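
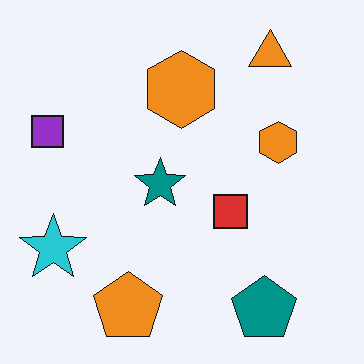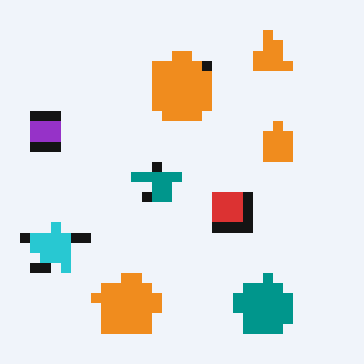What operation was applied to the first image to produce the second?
The second image is the first heavily pixelated into large blocks.

Shapes are reduced to large square blocks; fine edges and outlines are lost — a downscale-then-upscale (mosaic) effect.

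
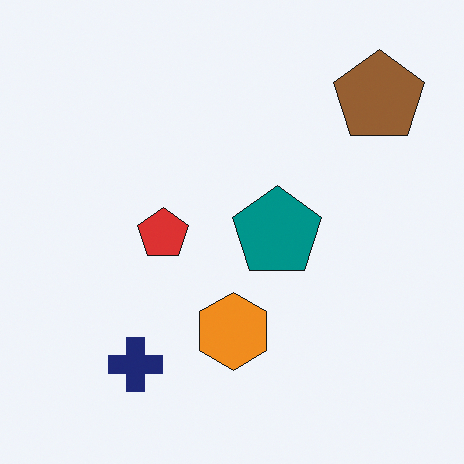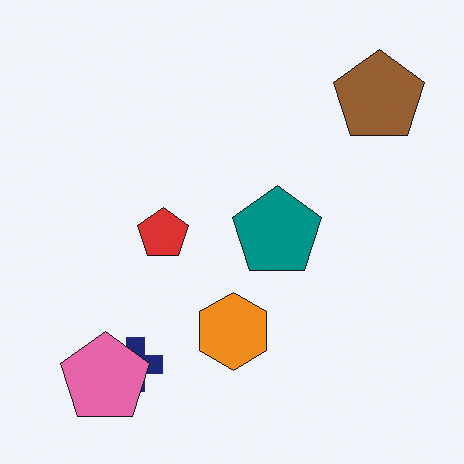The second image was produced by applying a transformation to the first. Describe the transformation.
Overlaid with an additional pink pentagon.

A pink pentagon appears in the second image that is absent from the first.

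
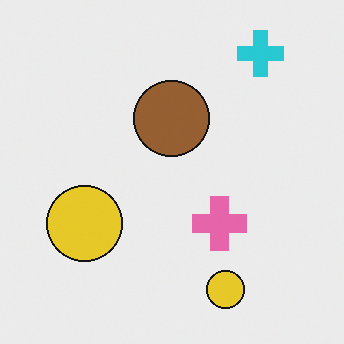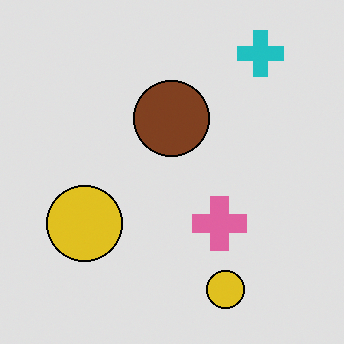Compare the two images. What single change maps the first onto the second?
It was moderately posterized.

Each flat color has snapped to a coarser quantized level — most visibly, the near-white background has dropped to a flat grey.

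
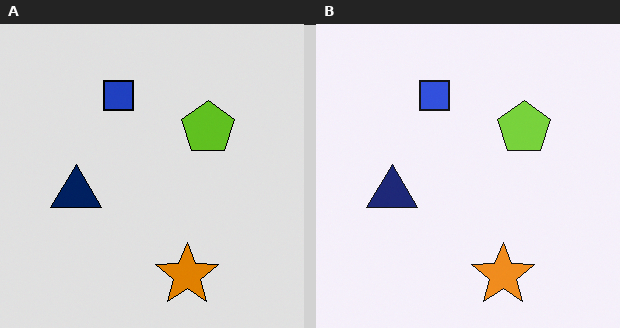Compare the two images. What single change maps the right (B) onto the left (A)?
It was moderately posterized.

Each flat color has snapped to a coarser quantized level — most visibly, the near-white background has dropped to a flat grey.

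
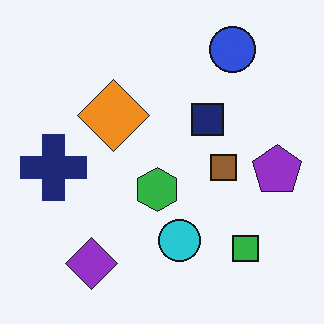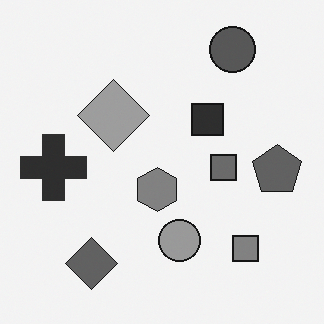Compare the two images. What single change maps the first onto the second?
The transformation is: converted to grayscale.

All color is removed — every shape is now a shade of grey.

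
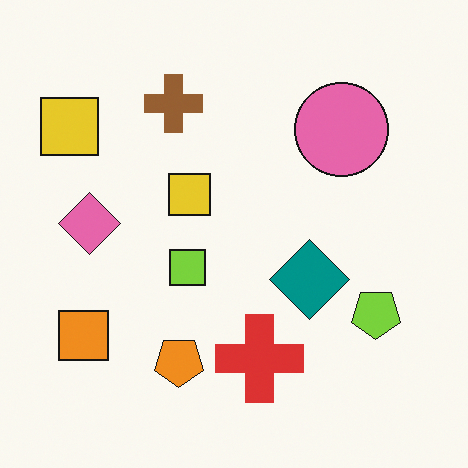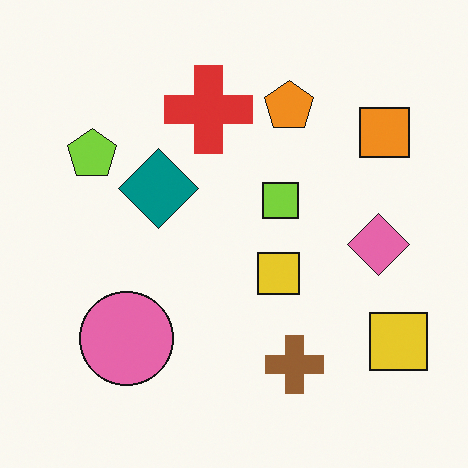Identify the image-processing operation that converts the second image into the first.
The transformation is: rotated 180°.

The orange square sits in the top-right of the second image and the bottom-left of the first — consistent with a whole-image 180° rotation.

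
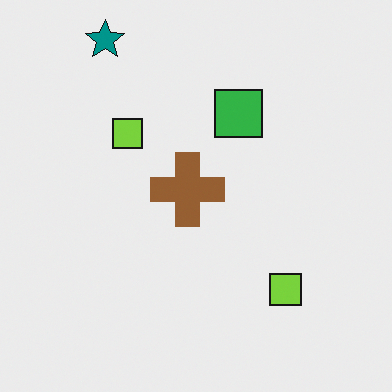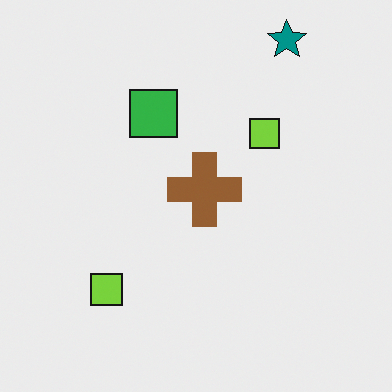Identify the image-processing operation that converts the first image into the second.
Flipped horizontally (left ↔ right).

The teal star is in the top-left of the first image and the top-right of the second — shapes on opposite sides of the vertical midline have swapped in a mirror flip.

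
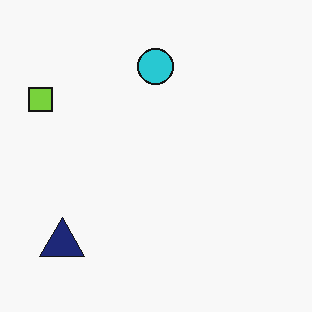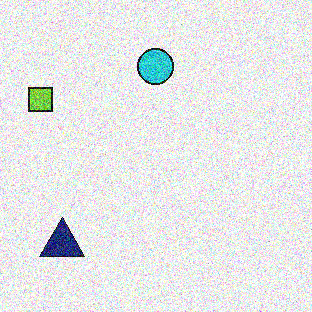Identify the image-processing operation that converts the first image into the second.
The second image is the first degraded with a thick layer of grain.

Random speckle covers the whole image, including the flat background.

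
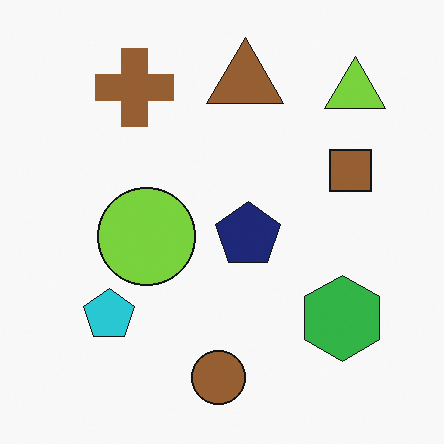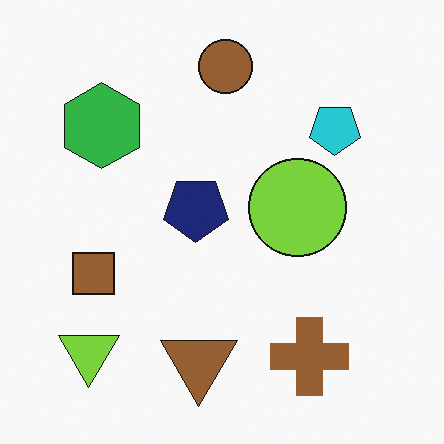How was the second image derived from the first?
This is the original image rotated 180°.

The lime triangle sits in the top-right of the first image and the bottom-left of the second — consistent with a whole-image 180° rotation.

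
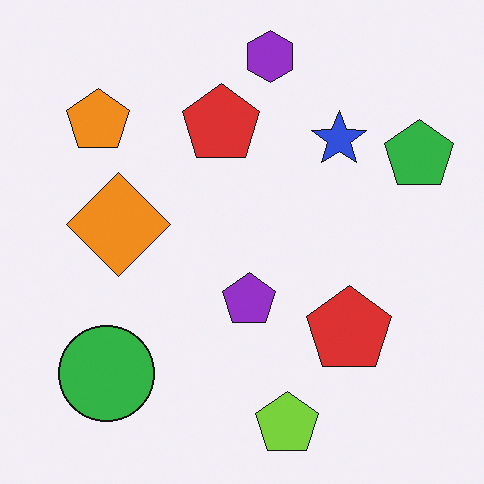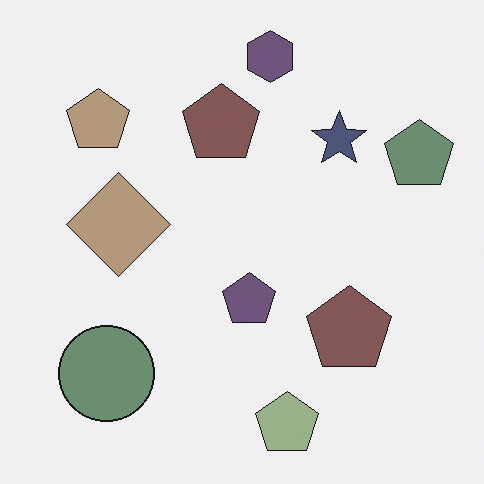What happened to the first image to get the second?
This is the original image made much more muted (saturation change).

All colors are more muted and greyish — a global saturation change.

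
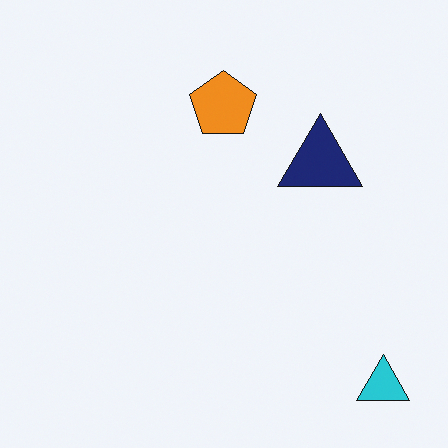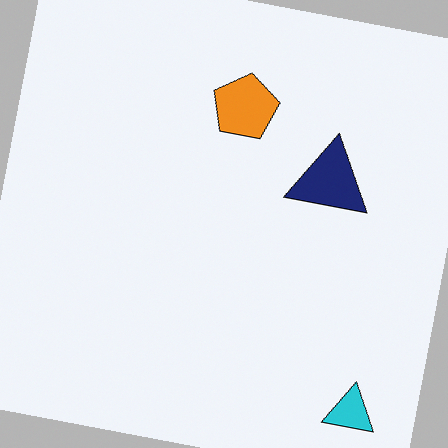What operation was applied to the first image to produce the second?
This is the original image rotated clockwise by a few degrees.

Every shape is tilted by the same angle and the image corners show triangular fill wedges — a whole-image rotation by a non-right angle.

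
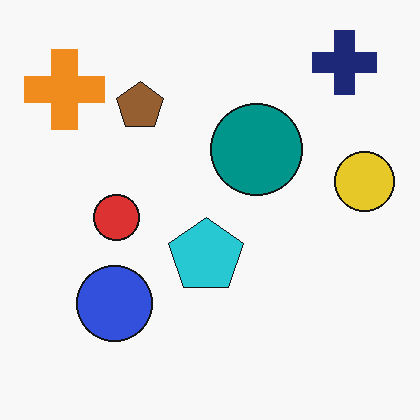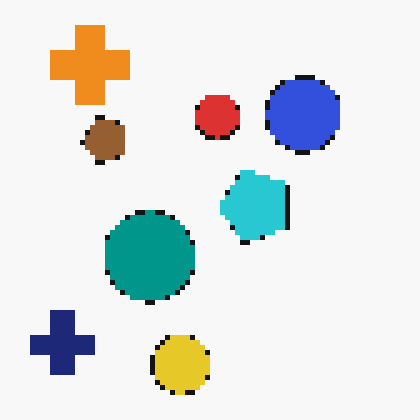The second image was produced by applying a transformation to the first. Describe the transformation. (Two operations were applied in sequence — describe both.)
It was transposed (reflected across the top-left ↔ bottom-right diagonal), then mildly pixelated.

Shapes have swapped their row and column positions — what was in the top-right is now in the bottom-left — a diagonal reflection. Shapes are reduced to large square blocks; fine edges and outlines are lost — a downscale-then-upscale (mosaic) effect.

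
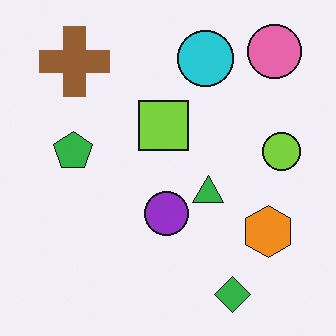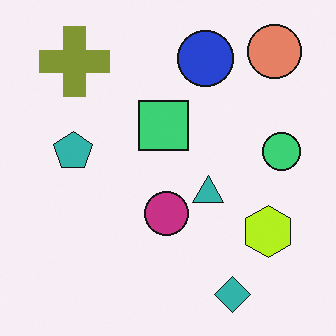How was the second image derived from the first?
The transformation is: hue-shifted slightly.

Every shape's color has rotated by the same amount around the hue wheel — a uniform hue shift.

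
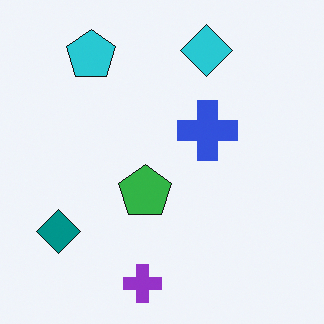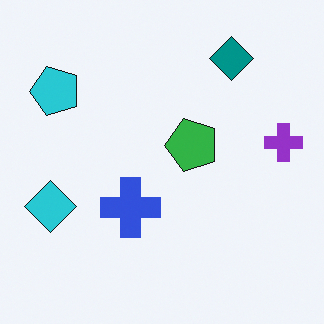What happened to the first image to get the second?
The transformation is: transposed (reflected across the top-left ↔ bottom-right diagonal).

Shapes have swapped their row and column positions — what was in the top-right is now in the bottom-left — a diagonal reflection.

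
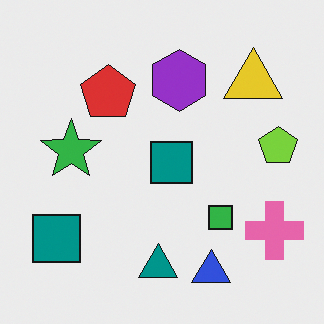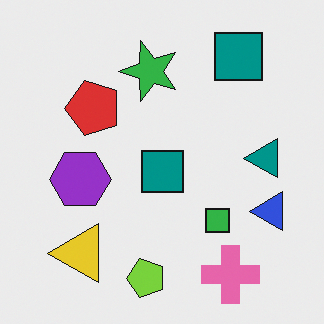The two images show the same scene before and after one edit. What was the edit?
The transformation is: transposed (reflected across the top-left ↔ bottom-right diagonal).

Shapes have swapped their row and column positions — what was in the top-right is now in the bottom-left — a diagonal reflection.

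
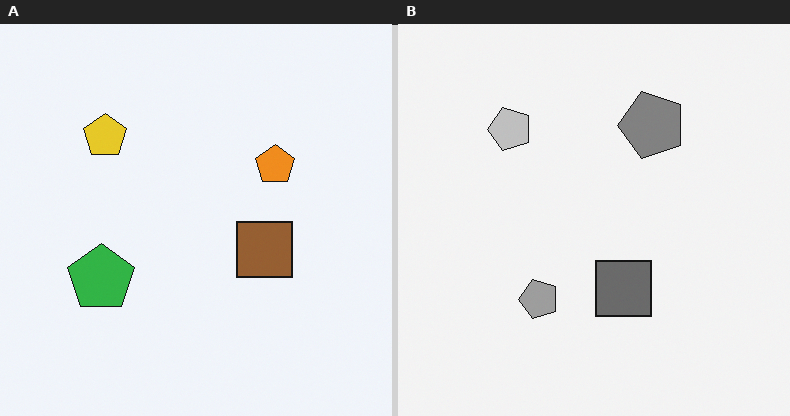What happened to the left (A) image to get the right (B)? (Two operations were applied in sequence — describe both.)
The transformation is: converted to grayscale, then transposed (reflected across the top-left ↔ bottom-right diagonal).

All color is removed — every shape is now a shade of grey. Shapes have swapped their row and column positions — what was in the top-right is now in the bottom-left — a diagonal reflection.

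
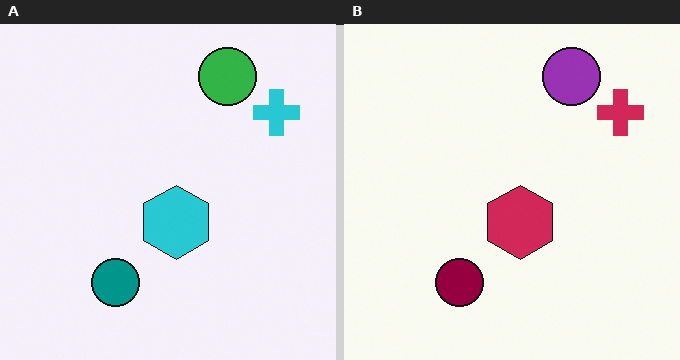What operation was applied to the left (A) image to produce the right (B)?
Hue-shifted by a large amount.

Every shape's color has rotated by the same amount around the hue wheel — a uniform hue shift.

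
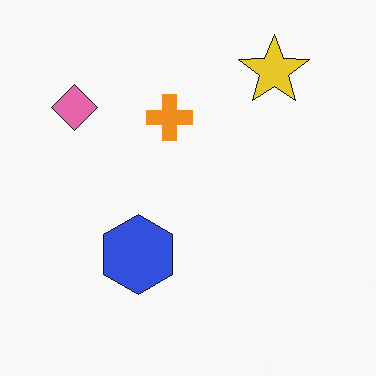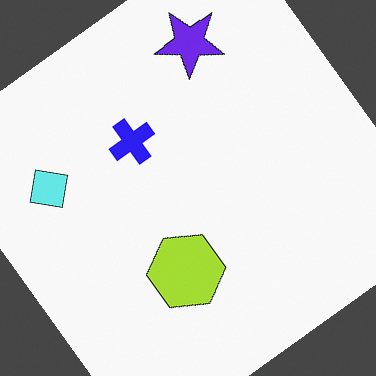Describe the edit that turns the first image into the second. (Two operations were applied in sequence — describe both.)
The image was hue-shifted through roughly half the color wheel, then rotated counter-clockwise by a large amount — several tens of degrees.

Every shape's color has rotated by the same amount around the hue wheel — a uniform hue shift. Every shape is tilted by the same angle and the image corners show triangular fill wedges — a whole-image rotation by a non-right angle.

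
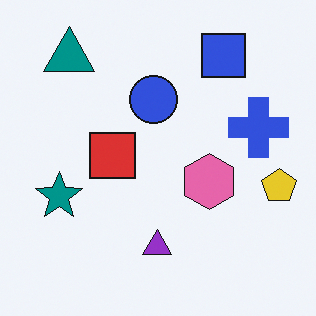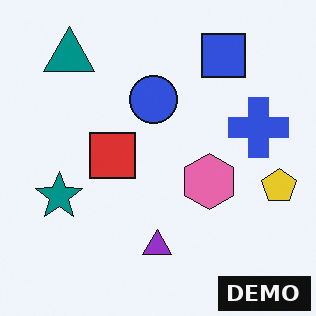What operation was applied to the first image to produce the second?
The image was watermarked with the text "DEMO" in the lower-right corner.

A dark label reading "DEMO" appears in the lower-right corner.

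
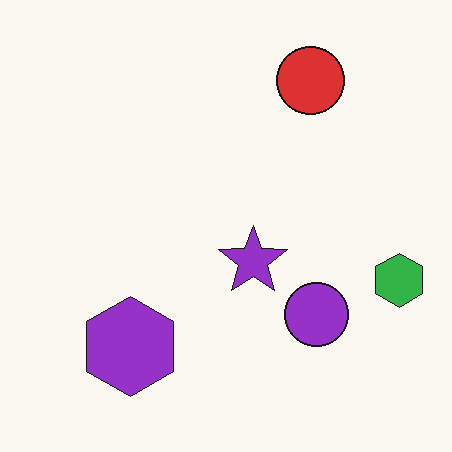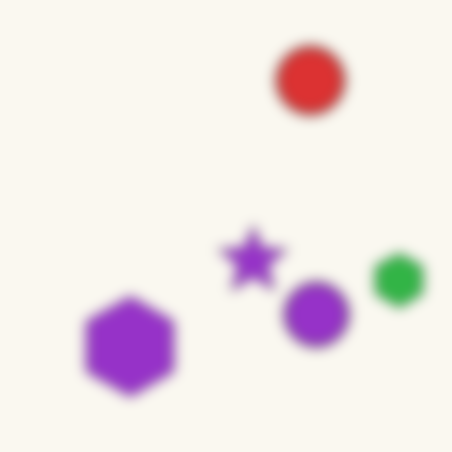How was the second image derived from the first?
This is the original image strongly gaussian-blurred.

Shape edges and outlines are uniformly softened across the whole image.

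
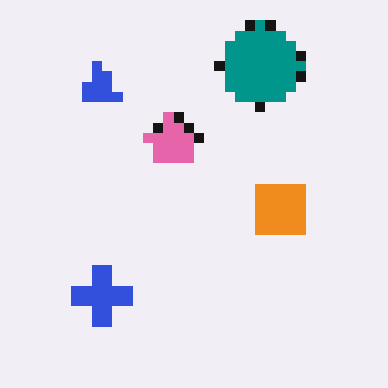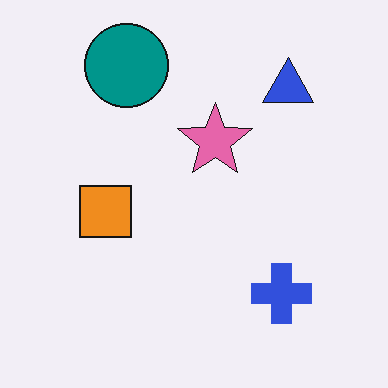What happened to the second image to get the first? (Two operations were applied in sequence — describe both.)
It was flipped horizontally (left ↔ right), then coarsely pixelated.

The blue triangle is in the top-right of the second image and the top-left of the first — shapes on opposite sides of the vertical midline have swapped in a mirror flip. Shapes are reduced to large square blocks; fine edges and outlines are lost — a downscale-then-upscale (mosaic) effect.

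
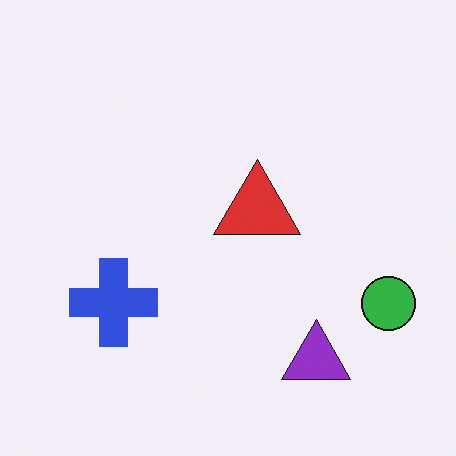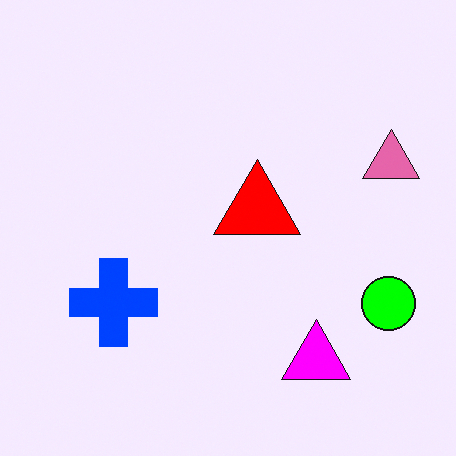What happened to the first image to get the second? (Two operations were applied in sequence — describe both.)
The transformation is: heavily oversaturated, then overlaid with an additional pink triangle.

All colors are more vivid — a global saturation change. A pink triangle appears in the second image that is absent from the first.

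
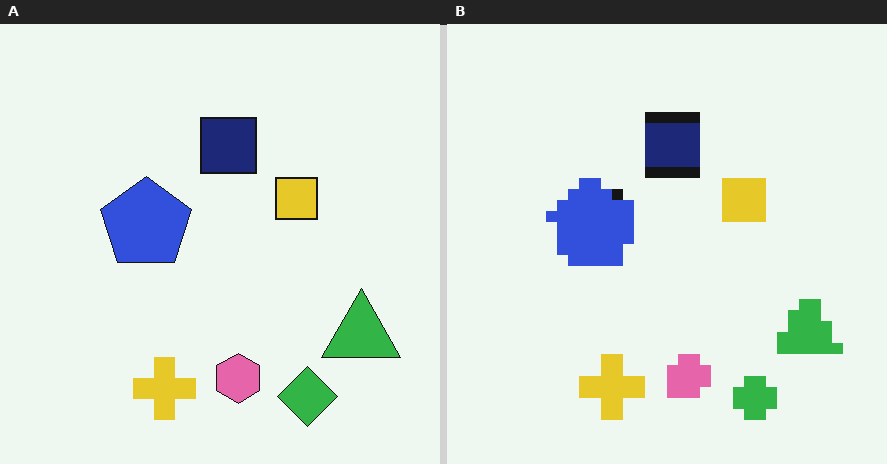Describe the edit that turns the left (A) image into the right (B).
It was coarsely pixelated.

Shapes are reduced to large square blocks; fine edges and outlines are lost — a downscale-then-upscale (mosaic) effect.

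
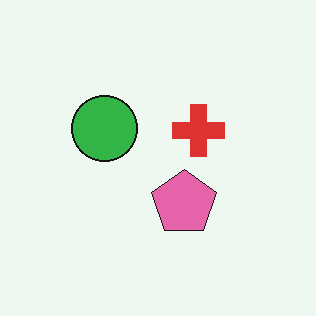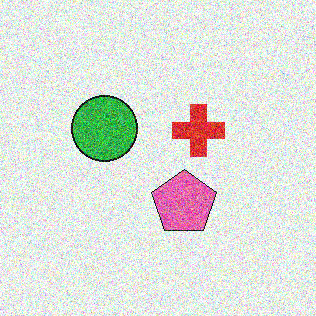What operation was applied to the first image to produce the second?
This is the original image degraded with strong gaussian noise.

Random speckle covers the whole image, including the flat background.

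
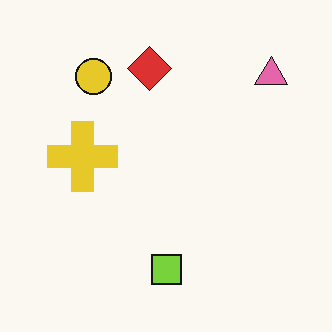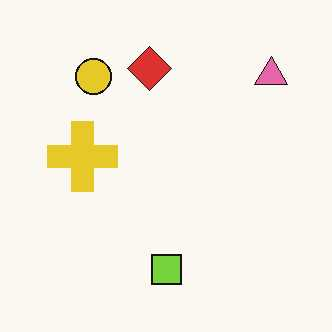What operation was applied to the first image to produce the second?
Given moderate JPEG compression.

Blocky 8×8 compression artifacts appear around shape edges and the flat background shows ringing — characteristic JPEG degradation.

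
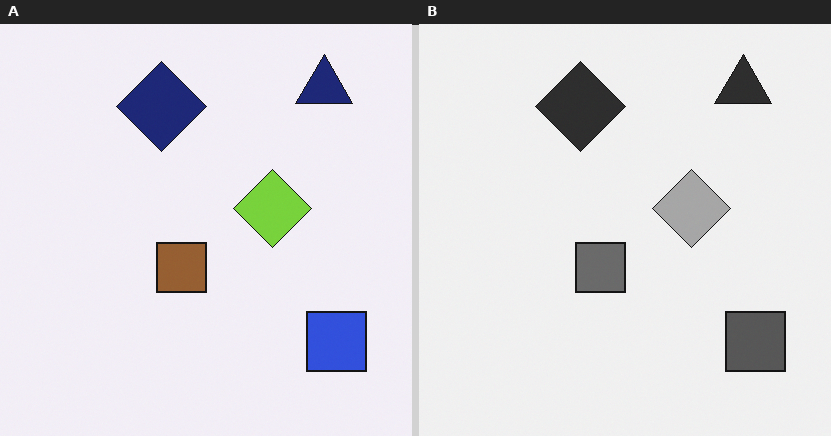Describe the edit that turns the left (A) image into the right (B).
This is the original image converted to grayscale.

All color is removed — every shape is now a shade of grey.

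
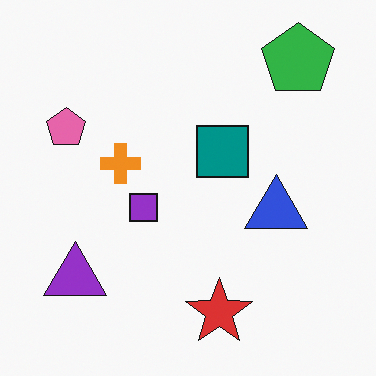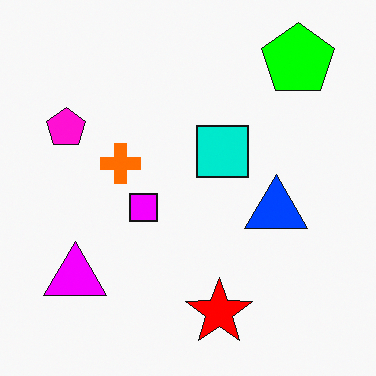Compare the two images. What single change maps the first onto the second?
Heavily oversaturated.

All colors are more vivid — a global saturation change.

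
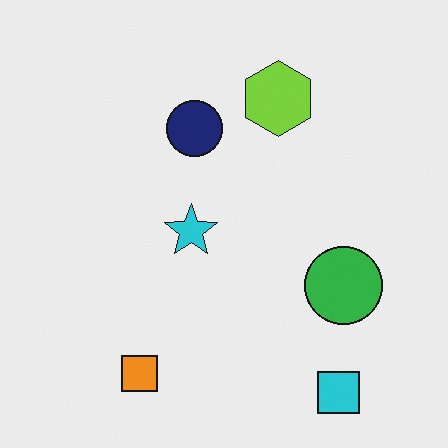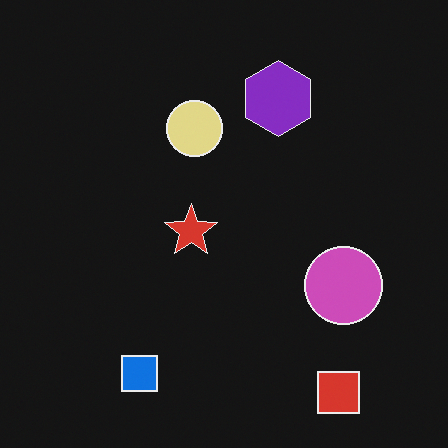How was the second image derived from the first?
This is the original image color-inverted (negative).

The light background has become dark and every shape's color is its complement — a photographic negative.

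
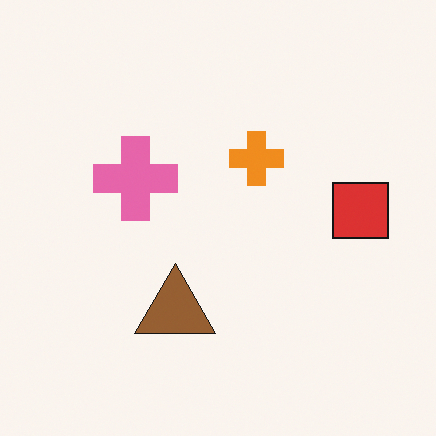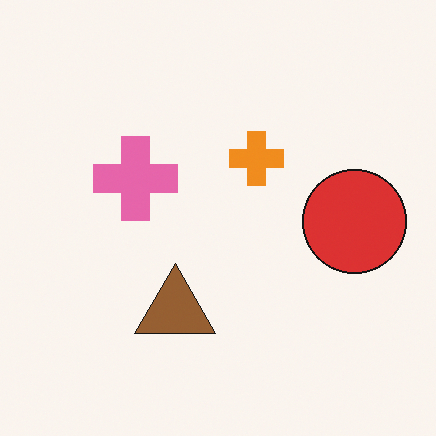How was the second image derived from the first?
The image was overlaid with an additional red circle.

A red circle appears in the second image that is absent from the first.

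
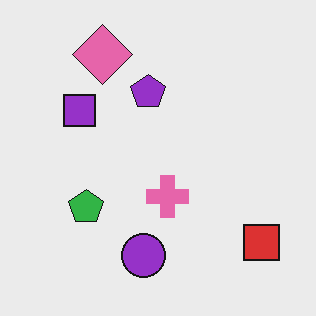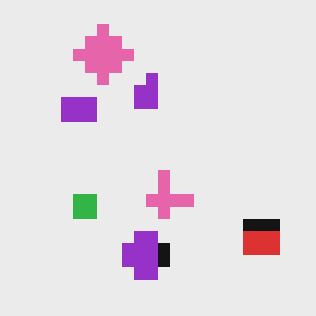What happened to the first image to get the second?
Coarsely pixelated.

Shapes are reduced to large square blocks; fine edges and outlines are lost — a downscale-then-upscale (mosaic) effect.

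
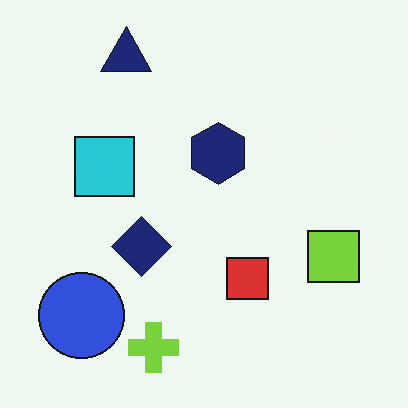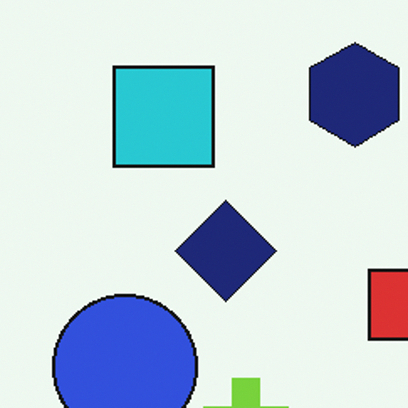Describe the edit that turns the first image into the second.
The transformation is: cropped tightly and scaled back up.

The visible shapes are larger and the field of view is narrower; shapes near the original edges may be partly or wholly outside the frame — a crop-and-rescale.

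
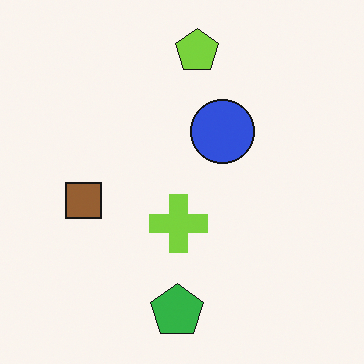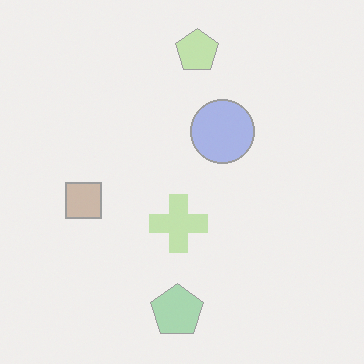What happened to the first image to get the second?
This is the original image given much lower contrast.

Tones are pushed toward mid-grey across the whole image — a global contrast change.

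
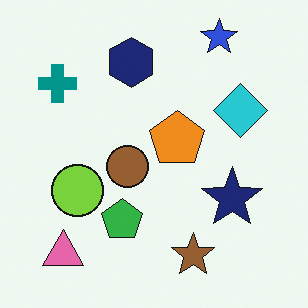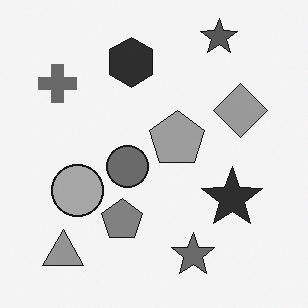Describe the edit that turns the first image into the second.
The second image is the first converted to grayscale.

All color is removed — every shape is now a shade of grey.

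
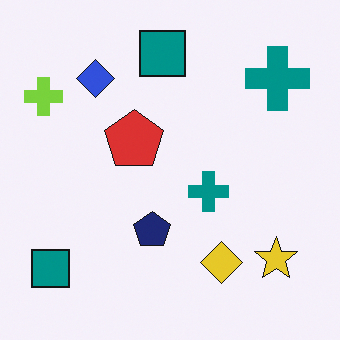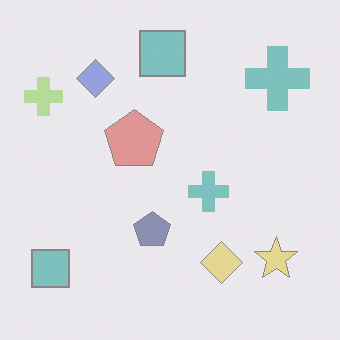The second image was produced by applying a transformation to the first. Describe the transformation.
The transformation is: washed out (contrast reduced).

Tones are pushed toward mid-grey across the whole image — a global contrast change.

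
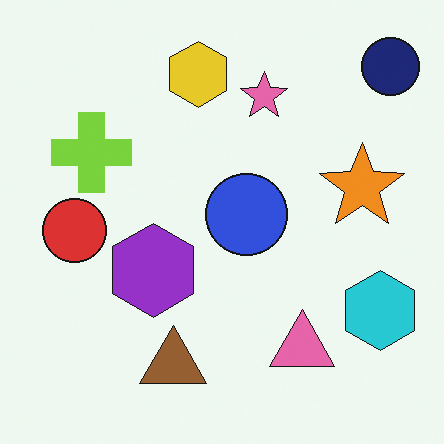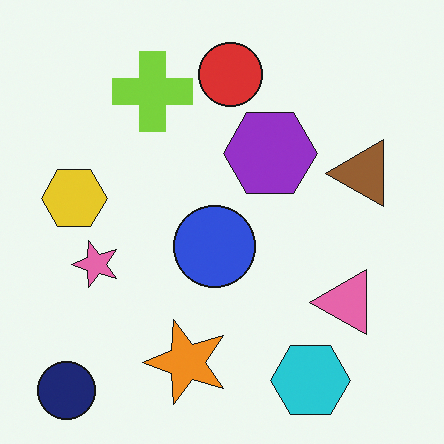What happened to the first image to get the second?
It was transposed (reflected across the top-left ↔ bottom-right diagonal).

Shapes have swapped their row and column positions — what was in the top-right is now in the bottom-left — a diagonal reflection.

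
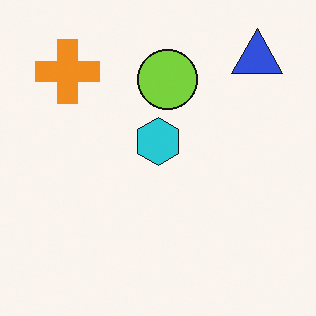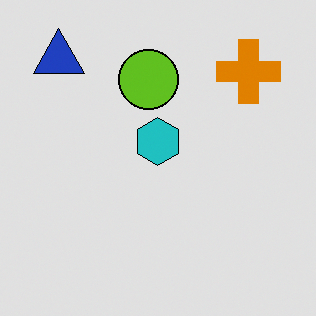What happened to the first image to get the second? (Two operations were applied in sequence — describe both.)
The second image is the first flipped horizontally (left ↔ right), then posterized to a reduced palette.

The blue triangle is in the top-right of the first image and the top-left of the second — shapes on opposite sides of the vertical midline have swapped in a mirror flip. Each flat color has snapped to a coarser quantized level — most visibly, the near-white background has dropped to a flat grey.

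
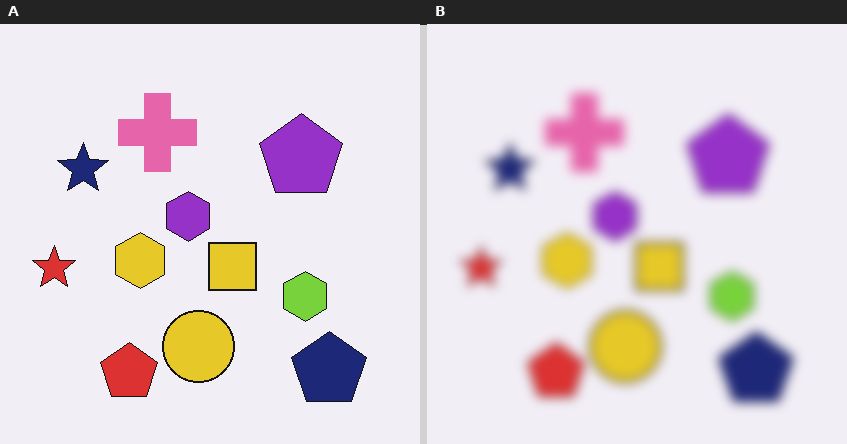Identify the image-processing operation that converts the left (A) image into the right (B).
The right (B) image is the left (A) strongly gaussian-blurred.

Shape edges and outlines are uniformly softened across the whole image.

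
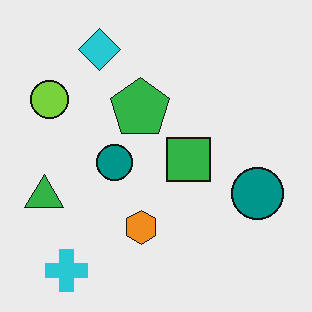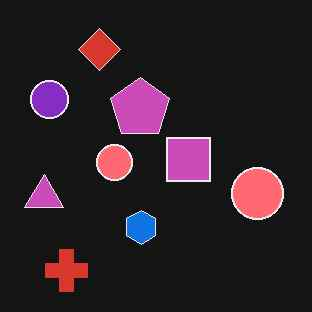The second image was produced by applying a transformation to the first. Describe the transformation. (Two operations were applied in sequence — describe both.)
It was color-inverted (negative), then given moderate JPEG compression.

The light background has become dark and every shape's color is its complement — a photographic negative. Blocky 8×8 compression artifacts appear around shape edges and the flat background shows ringing — characteristic JPEG degradation.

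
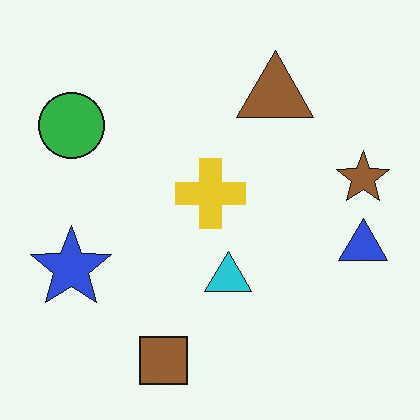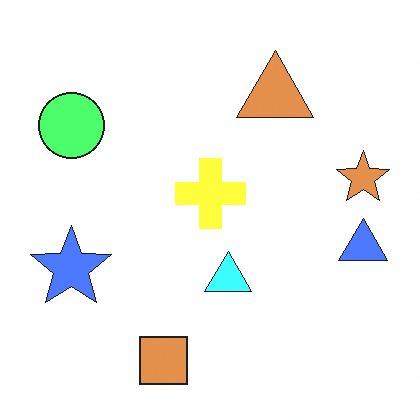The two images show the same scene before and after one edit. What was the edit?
Noticeably brightened.

Every pixel — background and shapes alike — is uniformly brightened.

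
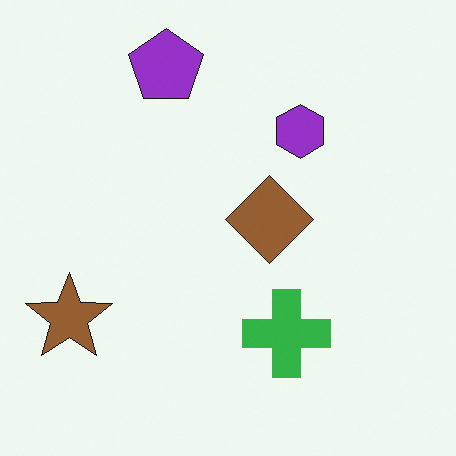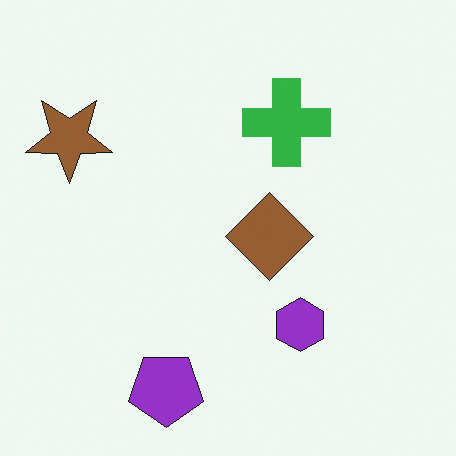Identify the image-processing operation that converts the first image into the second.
Flipped vertically (top ↔ bottom).

The purple pentagon is in the top of the first image and the bottom of the second — shapes on opposite sides of the horizontal midline have swapped in a mirror flip.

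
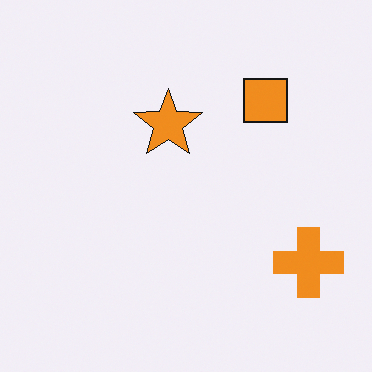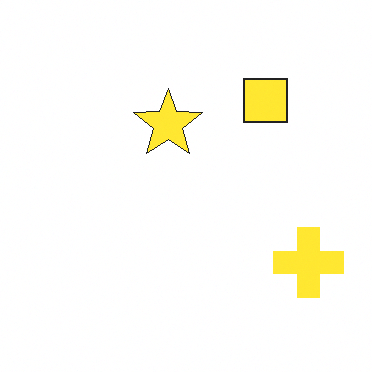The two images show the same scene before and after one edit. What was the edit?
The second image is the first noticeably brightened.

Every pixel — background and shapes alike — is uniformly brightened.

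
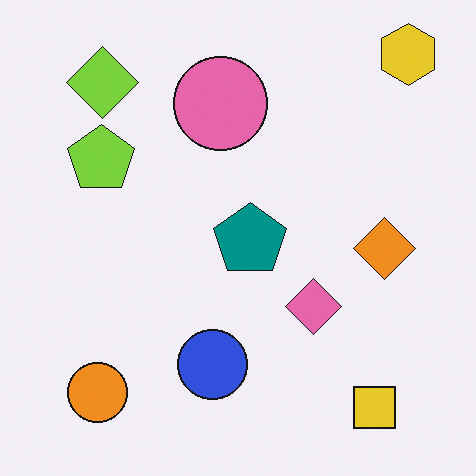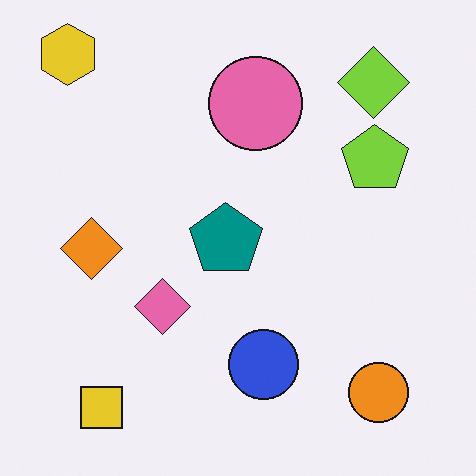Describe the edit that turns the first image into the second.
It was flipped horizontally (left ↔ right).

The yellow hexagon is in the top-right of the first image and the top-left of the second — shapes on opposite sides of the vertical midline have swapped in a mirror flip.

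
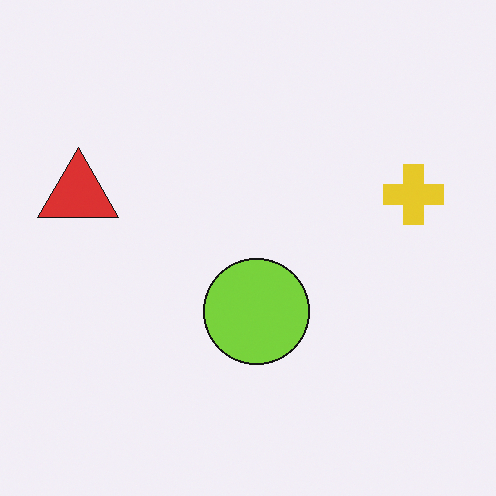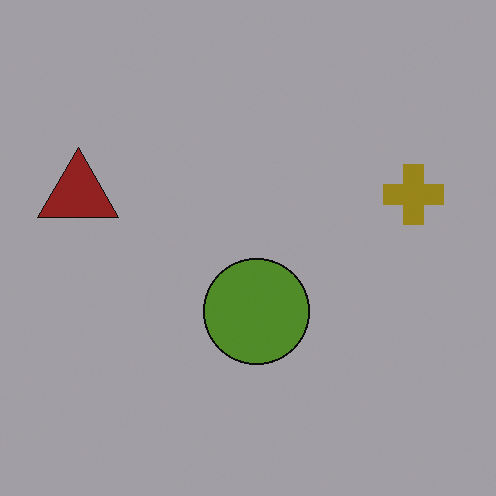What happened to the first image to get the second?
The second image is the first substantially darkened.

Every pixel — background and shapes alike — is uniformly darkened.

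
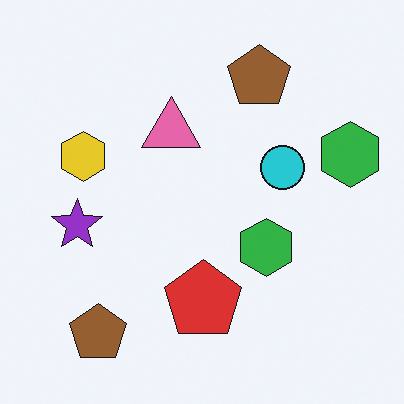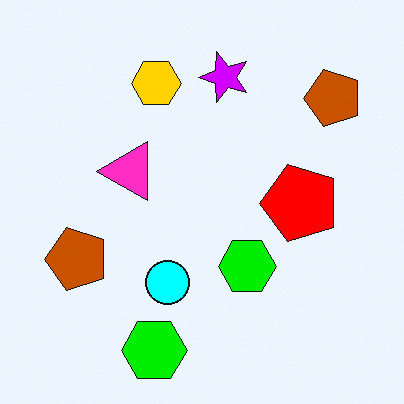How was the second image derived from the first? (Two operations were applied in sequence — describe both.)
Transposed (reflected across the top-left ↔ bottom-right diagonal), then heavily oversaturated.

Shapes have swapped their row and column positions — what was in the top-right is now in the bottom-left — a diagonal reflection. All colors are more vivid — a global saturation change.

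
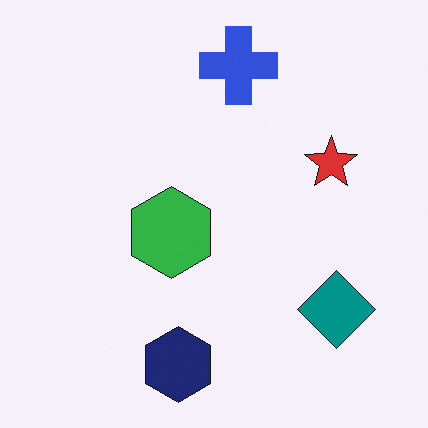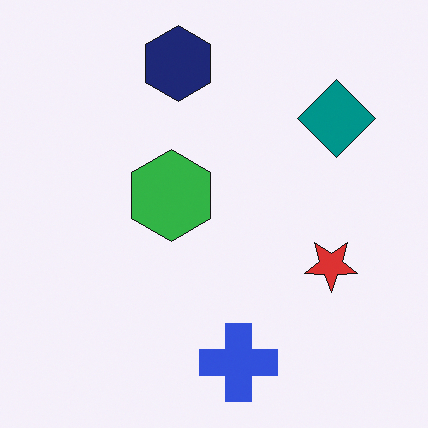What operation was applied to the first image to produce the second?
The second image is the first flipped vertically (top ↔ bottom).

The navy hexagon is in the bottom of the first image and the top of the second — shapes on opposite sides of the horizontal midline have swapped in a mirror flip.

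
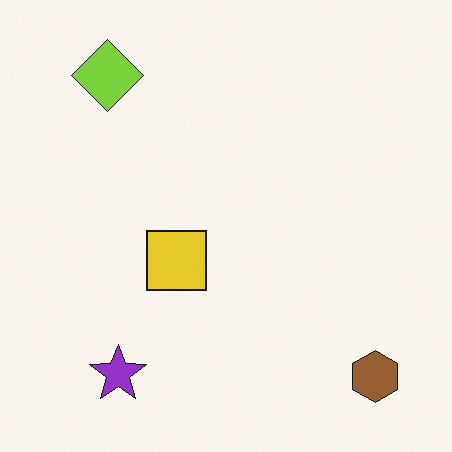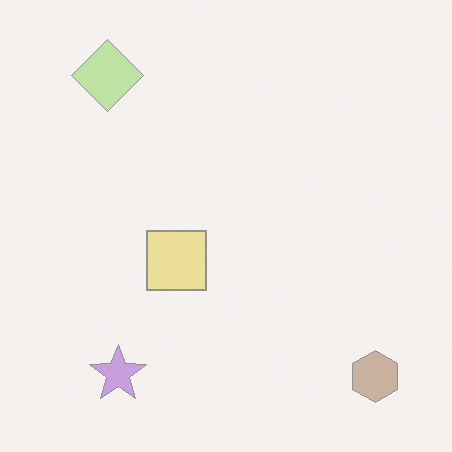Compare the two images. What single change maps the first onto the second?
Given much lower contrast.

Tones are pushed toward mid-grey across the whole image — a global contrast change.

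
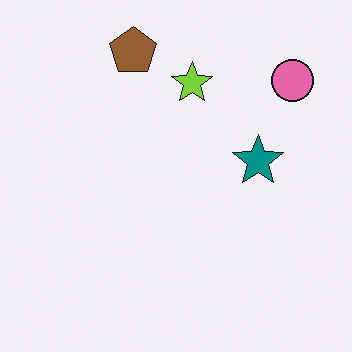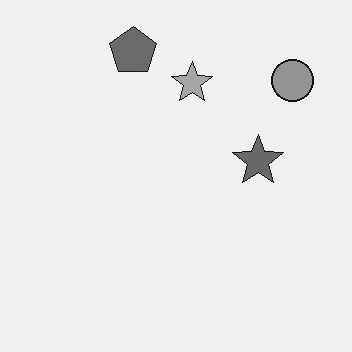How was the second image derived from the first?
The image was converted to grayscale.

All color is removed — every shape is now a shade of grey.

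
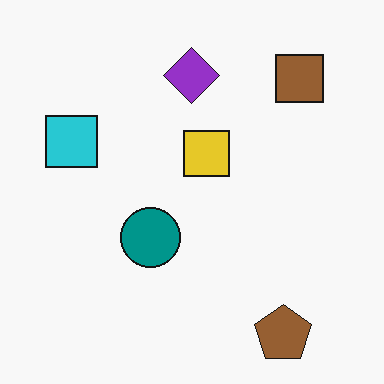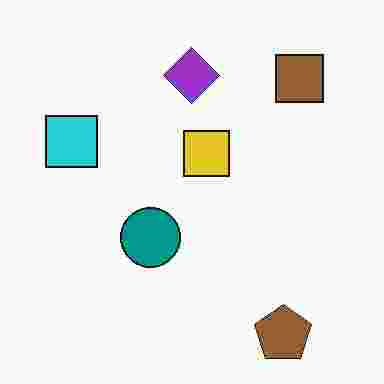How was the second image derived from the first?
The second image is the first heavily JPEG-compressed with obvious blocking artifacts.

Blocky 8×8 compression artifacts appear around shape edges and the flat background shows ringing — characteristic JPEG degradation.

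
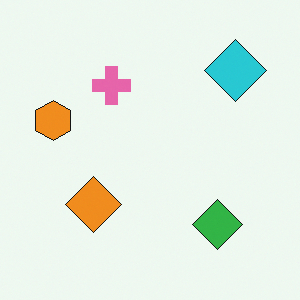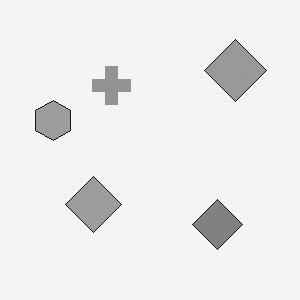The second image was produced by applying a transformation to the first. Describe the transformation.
The transformation is: converted to grayscale.

All color is removed — every shape is now a shade of grey.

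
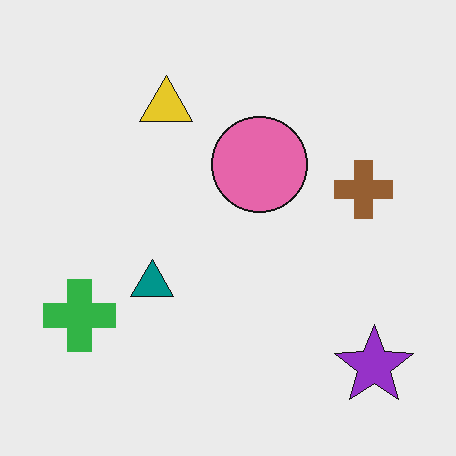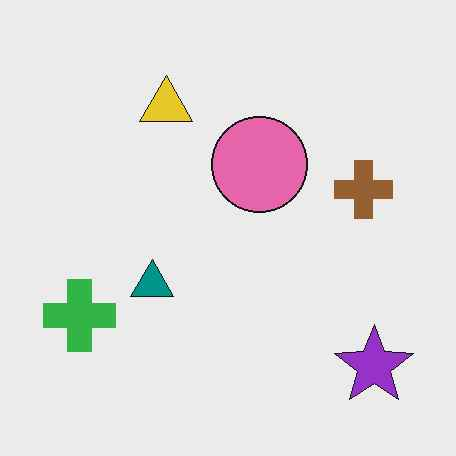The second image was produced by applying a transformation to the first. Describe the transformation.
The image was given moderate JPEG compression.

Blocky 8×8 compression artifacts appear around shape edges and the flat background shows ringing — characteristic JPEG degradation.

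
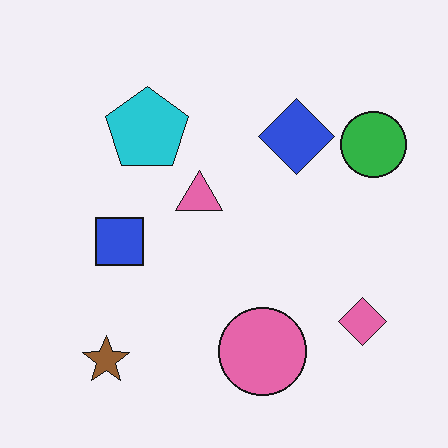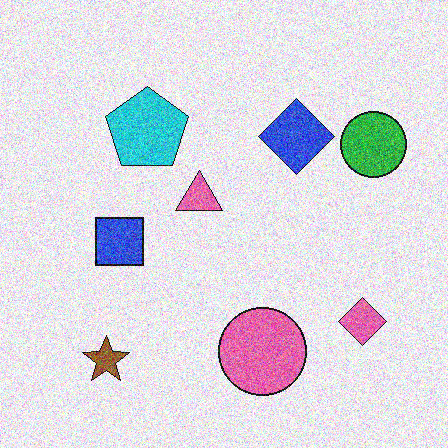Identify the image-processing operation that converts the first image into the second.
Degraded with heavy additive noise.

Random speckle covers the whole image, including the flat background.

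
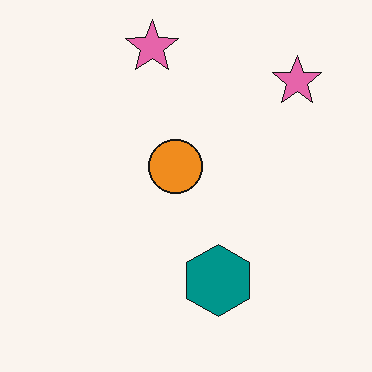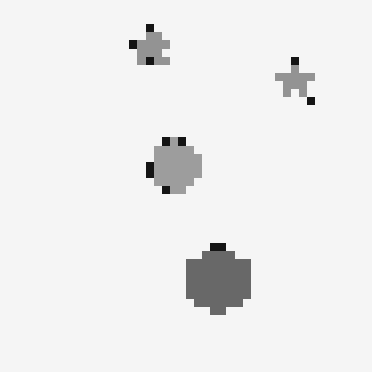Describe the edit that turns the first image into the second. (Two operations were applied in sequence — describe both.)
Moderately pixelated, then converted to grayscale.

Shapes are reduced to large square blocks; fine edges and outlines are lost — a downscale-then-upscale (mosaic) effect. All color is removed — every shape is now a shade of grey.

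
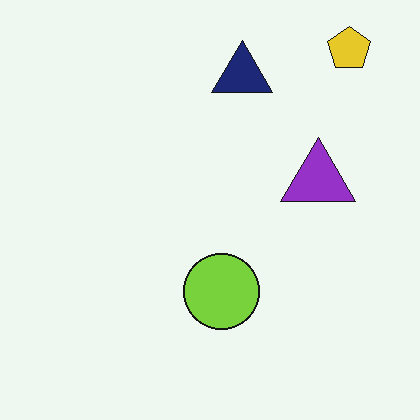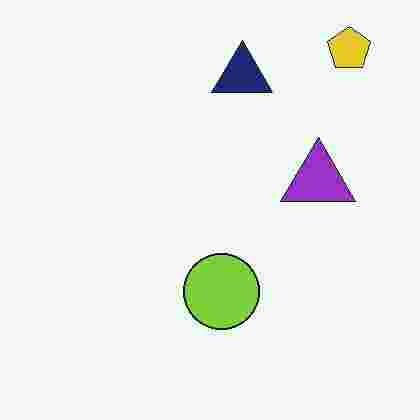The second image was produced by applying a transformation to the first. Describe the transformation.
It was heavily JPEG-compressed with obvious blocking artifacts.

Blocky 8×8 compression artifacts appear around shape edges and the flat background shows ringing — characteristic JPEG degradation.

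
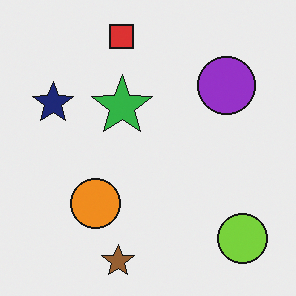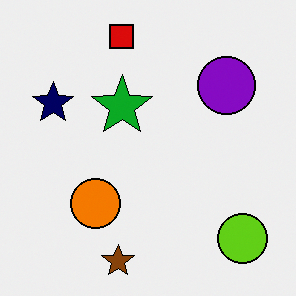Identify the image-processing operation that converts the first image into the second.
The image was given slightly increased contrast.

Tones are pushed away from mid-grey across the whole image — a global contrast change.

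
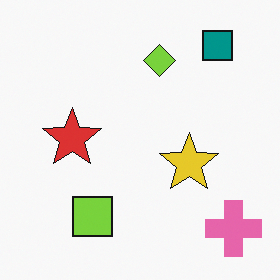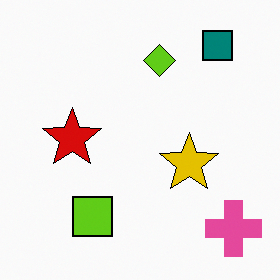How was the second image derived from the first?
It was given slightly increased contrast.

Tones are pushed away from mid-grey across the whole image — a global contrast change.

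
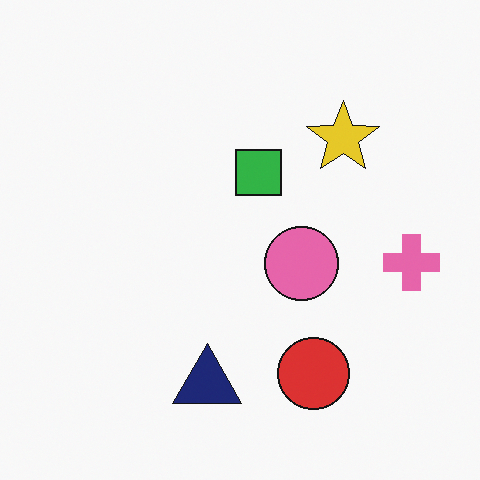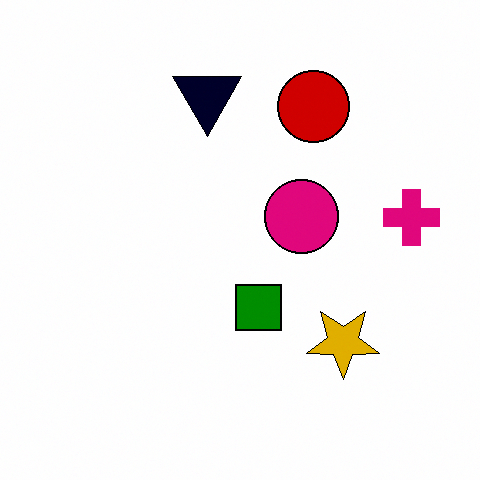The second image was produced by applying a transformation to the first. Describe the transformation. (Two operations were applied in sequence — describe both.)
Flipped vertically (top ↔ bottom), then boosted in contrast.

The navy triangle is in the bottom of the first image and the top of the second — shapes on opposite sides of the horizontal midline have swapped in a mirror flip. Tones are pushed away from mid-grey across the whole image — a global contrast change.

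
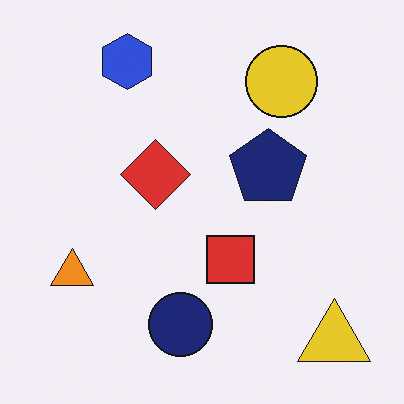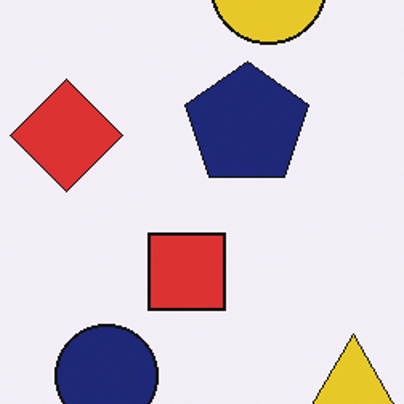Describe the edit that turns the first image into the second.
It was cropped slightly and scaled back up.

The visible shapes are larger and the field of view is narrower; shapes near the original edges may be partly or wholly outside the frame — a crop-and-rescale.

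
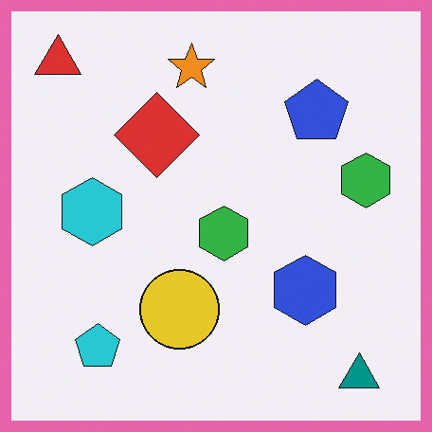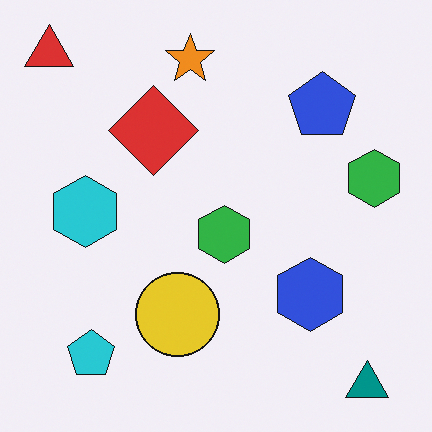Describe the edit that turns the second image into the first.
This is the original image framed with a pink border.

A solid pink frame runs around the edge of the first image, with the content slightly shrunk inside it.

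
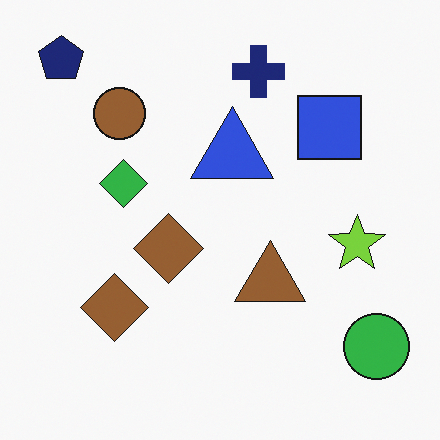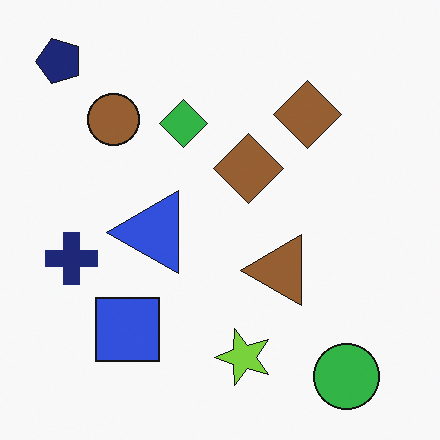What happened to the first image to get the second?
The image was transposed (reflected across the top-left ↔ bottom-right diagonal).

Shapes have swapped their row and column positions — what was in the top-right is now in the bottom-left — a diagonal reflection.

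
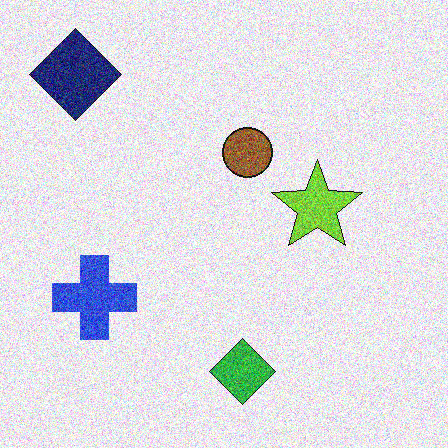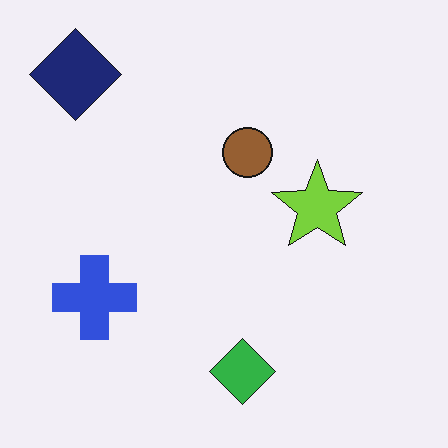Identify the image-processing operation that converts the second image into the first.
The transformation is: degraded with heavy additive noise.

Random speckle covers the whole image, including the flat background.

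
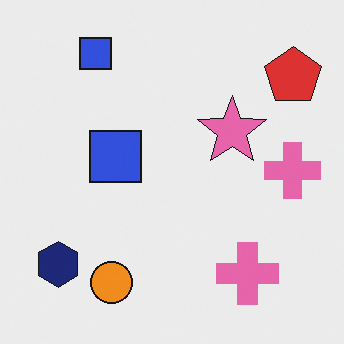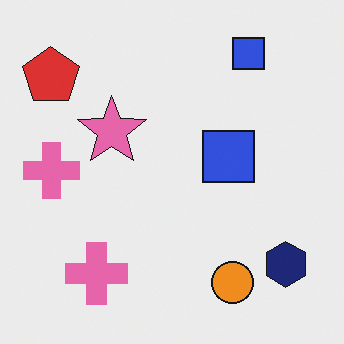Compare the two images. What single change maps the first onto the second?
The transformation is: flipped horizontally (left ↔ right).

The red pentagon is in the top-right of the first image and the top-left of the second — shapes on opposite sides of the vertical midline have swapped in a mirror flip.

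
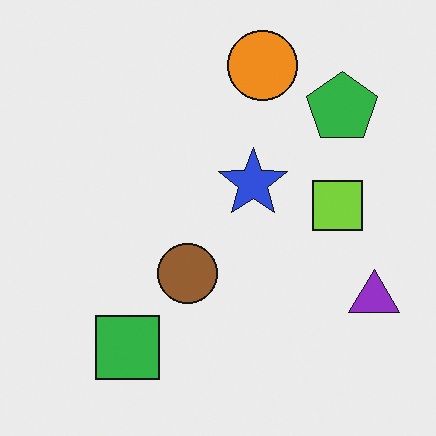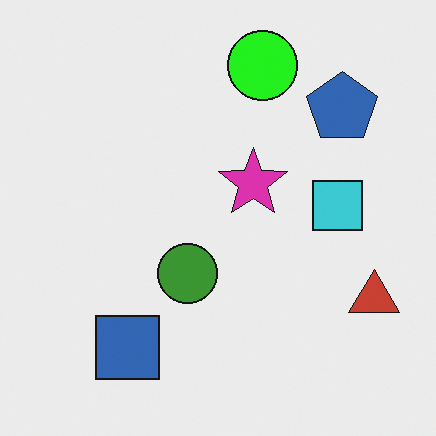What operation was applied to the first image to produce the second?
Hue-shifted noticeably.

Every shape's color has rotated by the same amount around the hue wheel — a uniform hue shift.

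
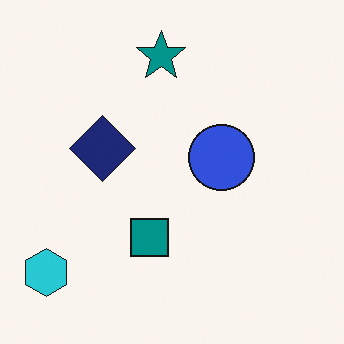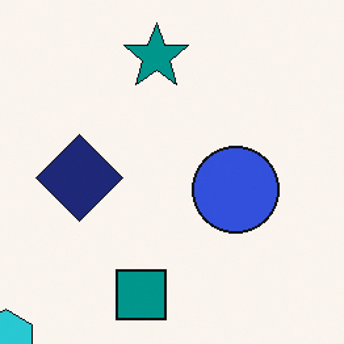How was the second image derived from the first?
The image was cropped slightly and scaled back up.

The visible shapes are larger and the field of view is narrower; shapes near the original edges may be partly or wholly outside the frame — a crop-and-rescale.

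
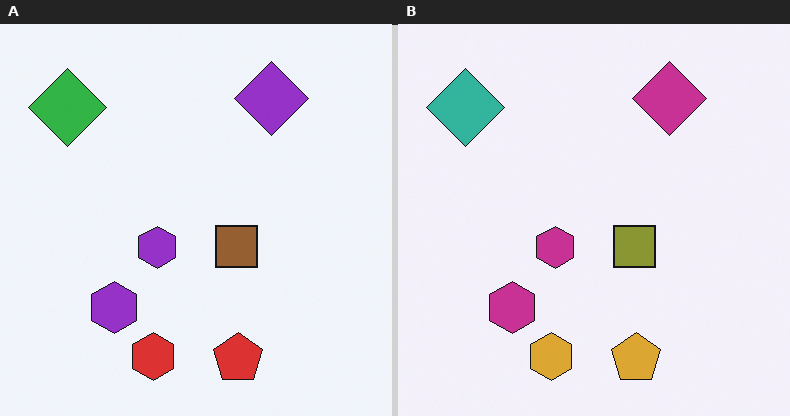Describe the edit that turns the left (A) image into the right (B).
The transformation is: hue-shifted by a small amount.

Every shape's color has rotated by the same amount around the hue wheel — a uniform hue shift.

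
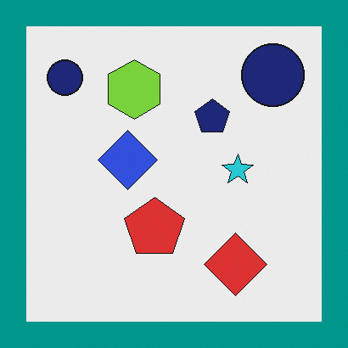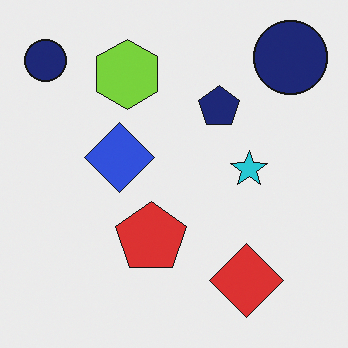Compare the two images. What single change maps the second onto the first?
The first image is the second framed with a teal border.

A solid teal frame runs around the edge of the first image, with the content slightly shrunk inside it.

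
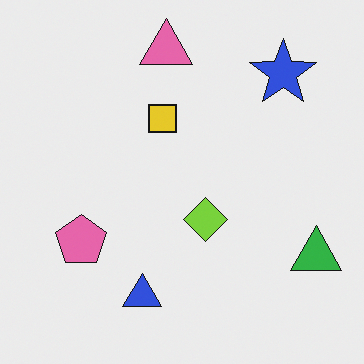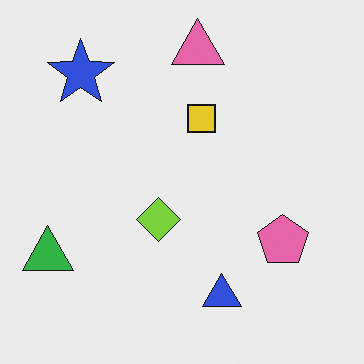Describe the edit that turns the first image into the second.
This is the original image flipped horizontally (left ↔ right).

The green triangle is in the bottom-right of the first image and the bottom-left of the second — shapes on opposite sides of the vertical midline have swapped in a mirror flip.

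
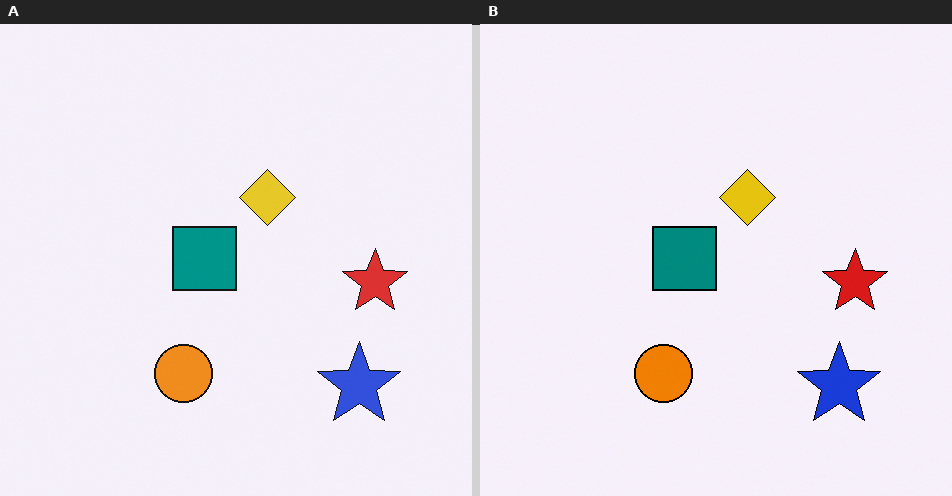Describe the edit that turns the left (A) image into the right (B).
The transformation is: given slightly increased contrast.

Tones are pushed away from mid-grey across the whole image — a global contrast change.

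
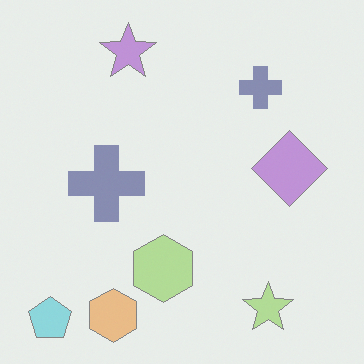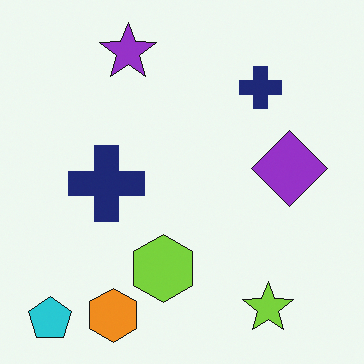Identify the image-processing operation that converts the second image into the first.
The transformation is: washed out (contrast reduced).

Tones are pushed toward mid-grey across the whole image — a global contrast change.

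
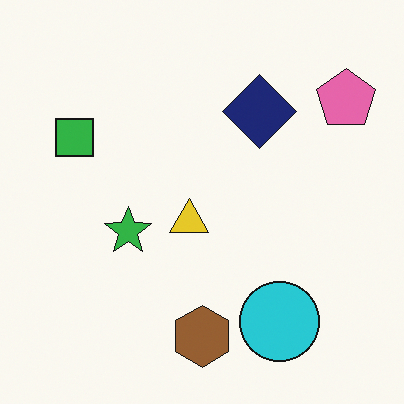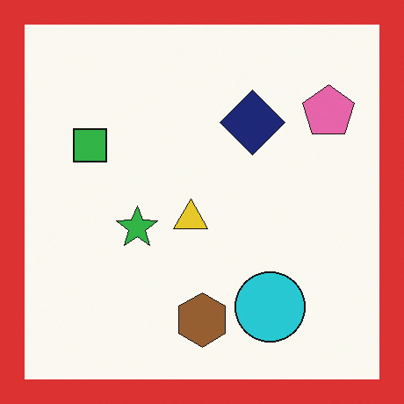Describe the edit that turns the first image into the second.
It was framed with a red border.

A solid red frame runs around the edge of the second image, with the content slightly shrunk inside it.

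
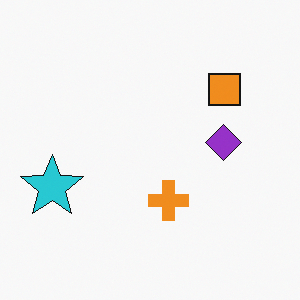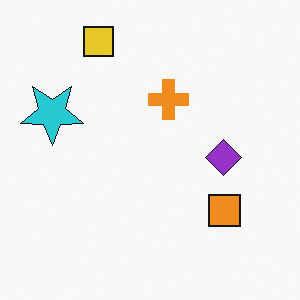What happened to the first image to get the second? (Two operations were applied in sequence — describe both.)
It was flipped vertically (top ↔ bottom), then overlaid with an additional yellow square.

The orange square is in the top-right of the first image and the bottom-right of the second — shapes on opposite sides of the horizontal midline have swapped in a mirror flip. A yellow square appears in the second image that is absent from the first.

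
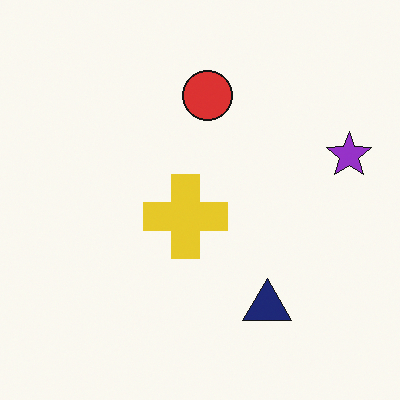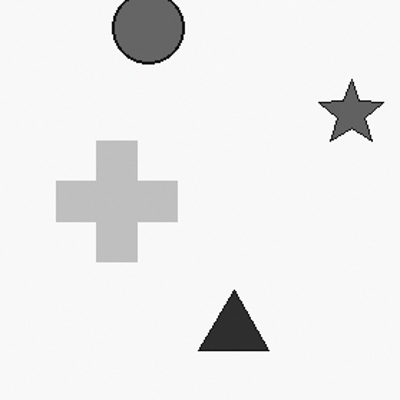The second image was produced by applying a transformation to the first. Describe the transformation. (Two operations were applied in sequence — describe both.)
The second image is the first cropped slightly and scaled back up, then converted to grayscale.

The visible shapes are larger and the field of view is narrower; shapes near the original edges may be partly or wholly outside the frame — a crop-and-rescale. All color is removed — every shape is now a shade of grey.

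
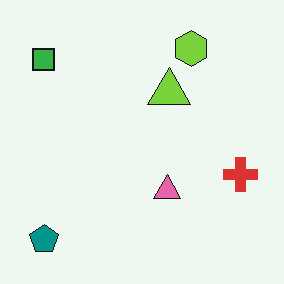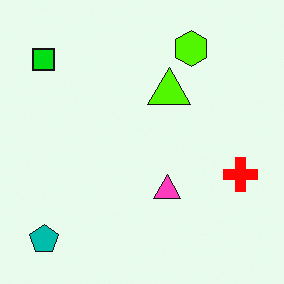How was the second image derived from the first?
The transformation is: made much more vivid (saturation change).

All colors are more vivid — a global saturation change.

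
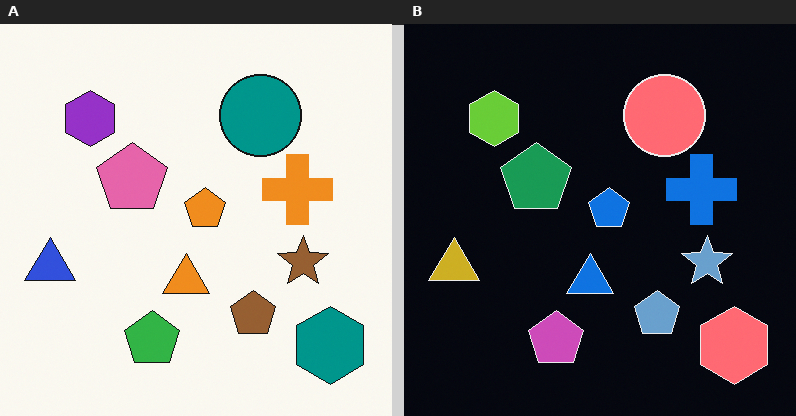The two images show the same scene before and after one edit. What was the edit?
This is the original image color-inverted (negative).

The light background has become dark and every shape's color is its complement — a photographic negative.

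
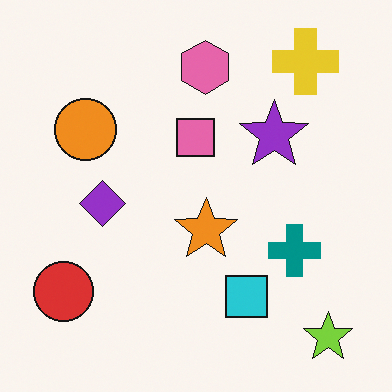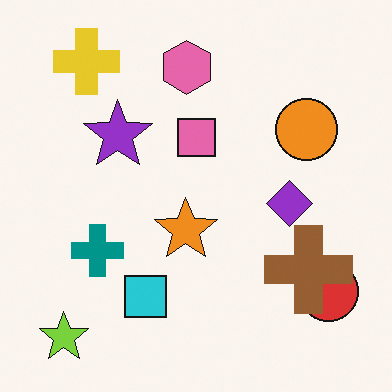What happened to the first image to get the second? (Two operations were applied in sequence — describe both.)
The image was flipped horizontally (left ↔ right), then overlaid with an additional brown cross.

The red circle is in the bottom-left of the first image and the bottom-right of the second — shapes on opposite sides of the vertical midline have swapped in a mirror flip. A brown cross appears in the second image that is absent from the first.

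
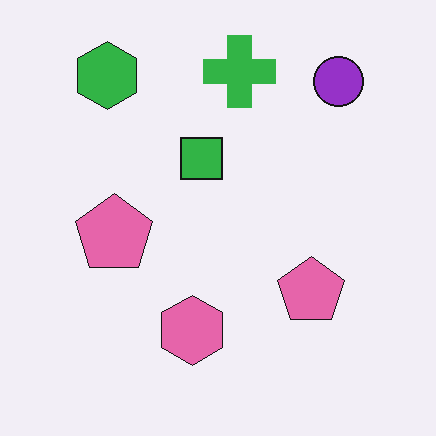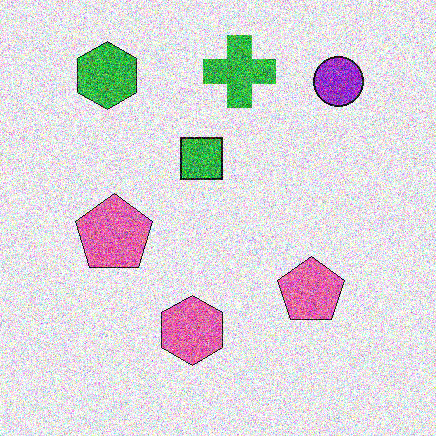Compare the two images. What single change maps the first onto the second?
Degraded with heavy additive noise.

Random speckle covers the whole image, including the flat background.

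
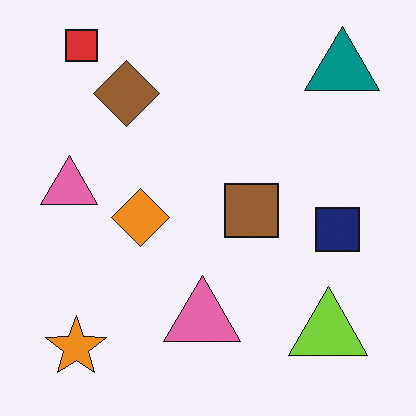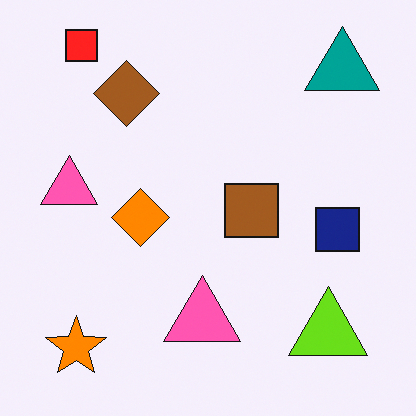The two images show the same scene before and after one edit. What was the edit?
This is the original image slightly oversaturated.

All colors are more vivid — a global saturation change.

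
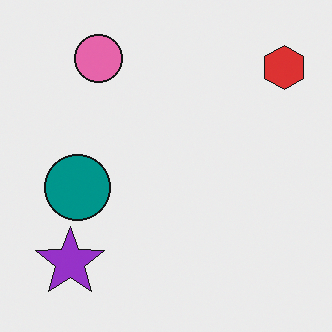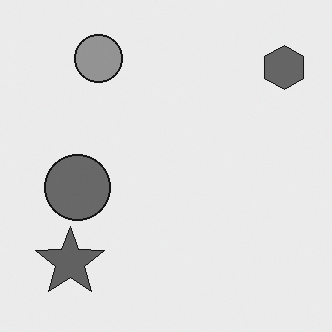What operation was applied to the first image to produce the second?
The second image is the first converted to grayscale.

All color is removed — every shape is now a shade of grey.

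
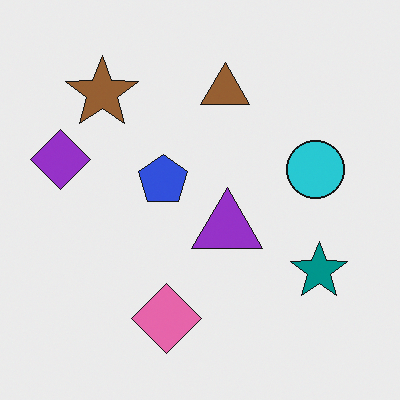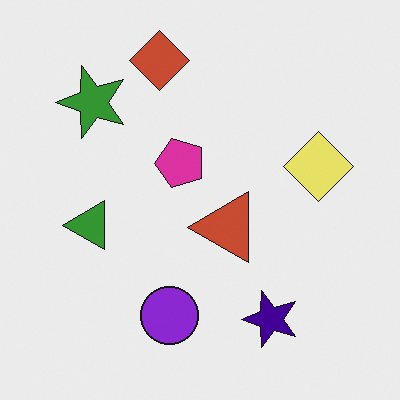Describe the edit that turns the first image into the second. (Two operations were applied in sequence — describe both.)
The second image is the first transposed (reflected across the top-left ↔ bottom-right diagonal), then hue-shifted by a moderate amount.

Shapes have swapped their row and column positions — what was in the top-right is now in the bottom-left — a diagonal reflection. Every shape's color has rotated by the same amount around the hue wheel — a uniform hue shift.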